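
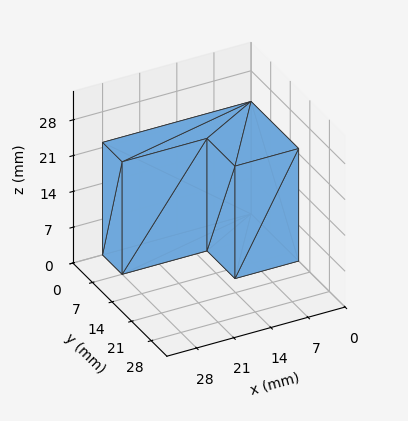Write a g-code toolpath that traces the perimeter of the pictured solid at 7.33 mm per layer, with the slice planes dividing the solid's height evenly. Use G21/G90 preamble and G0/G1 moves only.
Reading the render: the shape is an L-shaped prism: outer 28 × 17 mm, arm thicknesses ≈ 7 mm (horizontal) and 12 mm (vertical), extruded 22 mm in z (dimensions read to the nearest mm from the axis ticks). For the g-code, the solid's height is divided into equal slices at the stated Δz and each level perimeter traced with G1 moves after a G0 lift.

; perimeter-only toolpath
G21 ; units = mm
G90 ; absolute positioning
G28 ; home
; layer 1
G0 Z7.33
G0 X0.00 Y0.00
G1 X28.00 Y0.00
G1 X28.00 Y7.00
G1 X12.00 Y7.00
G1 X12.00 Y17.00
G1 X0.00 Y17.00
G1 X0.00 Y0.00
; layer 2
G0 Z14.67
G0 X0.00 Y0.00
G1 X28.00 Y0.00
G1 X28.00 Y7.00
G1 X12.00 Y7.00
G1 X12.00 Y17.00
G1 X0.00 Y17.00
G1 X0.00 Y0.00
; layer 3
G0 Z22.00
G0 X0.00 Y0.00
G1 X28.00 Y0.00
G1 X28.00 Y7.00
G1 X12.00 Y7.00
G1 X12.00 Y17.00
G1 X0.00 Y17.00
G1 X0.00 Y0.00
M2 ; end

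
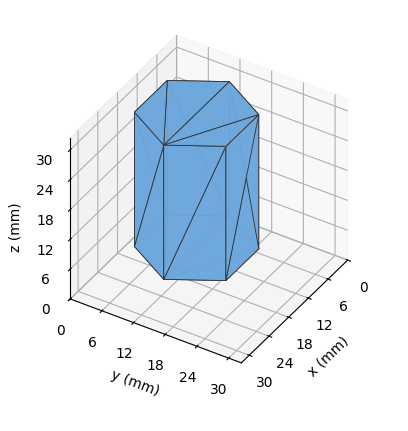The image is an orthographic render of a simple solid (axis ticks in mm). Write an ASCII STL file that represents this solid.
Reading the render: the shape is a regular 6-sided prism (a cylinder approximated with 6 flat sides), circumscribed radius ≈ 10 mm, height ≈ 27 mm (dimensions read to the nearest mm from the axis ticks). For the STL, each face is triangulated and given an outward normal.

solid part
  facet normal 0.0000 0.0000 -1.0000
    outer loop
      vertex 5.000 18.660 0.000
      vertex 15.000 18.660 0.000
      vertex 20.000 10.000 0.000
    endloop
  endfacet
  facet normal 0.0000 0.0000 -1.0000
    outer loop
      vertex 0.000 10.000 0.000
      vertex 5.000 18.660 0.000
      vertex 20.000 10.000 0.000
    endloop
  endfacet
  facet normal 0.0000 0.0000 -1.0000
    outer loop
      vertex 5.000 1.340 0.000
      vertex 0.000 10.000 0.000
      vertex 20.000 10.000 0.000
    endloop
  endfacet
  facet normal 0.0000 0.0000 -1.0000
    outer loop
      vertex 15.000 1.340 0.000
      vertex 5.000 1.340 0.000
      vertex 20.000 10.000 0.000
    endloop
  endfacet
  facet normal 0.0000 0.0000 1.0000
    outer loop
      vertex 20.000 10.000 27.000
      vertex 15.000 18.660 27.000
      vertex 5.000 18.660 27.000
    endloop
  endfacet
  facet normal 0.0000 0.0000 1.0000
    outer loop
      vertex 20.000 10.000 27.000
      vertex 5.000 18.660 27.000
      vertex 0.000 10.000 27.000
    endloop
  endfacet
  facet normal 0.0000 0.0000 1.0000
    outer loop
      vertex 20.000 10.000 27.000
      vertex 0.000 10.000 27.000
      vertex 5.000 1.340 27.000
    endloop
  endfacet
  facet normal 0.0000 0.0000 1.0000
    outer loop
      vertex 20.000 10.000 27.000
      vertex 5.000 1.340 27.000
      vertex 15.000 1.340 27.000
    endloop
  endfacet
  facet normal 0.8660 0.5000 0.0000
    outer loop
      vertex 20.000 10.000 0.000
      vertex 15.000 18.660 0.000
      vertex 15.000 18.660 27.000
    endloop
  endfacet
  facet normal 0.8660 0.5000 0.0000
    outer loop
      vertex 20.000 10.000 0.000
      vertex 15.000 18.660 27.000
      vertex 20.000 10.000 27.000
    endloop
  endfacet
  facet normal 0.0000 1.0000 0.0000
    outer loop
      vertex 15.000 18.660 0.000
      vertex 5.000 18.660 0.000
      vertex 5.000 18.660 27.000
    endloop
  endfacet
  facet normal 0.0000 1.0000 0.0000
    outer loop
      vertex 15.000 18.660 0.000
      vertex 5.000 18.660 27.000
      vertex 15.000 18.660 27.000
    endloop
  endfacet
  facet normal -0.8660 0.5000 0.0000
    outer loop
      vertex 5.000 18.660 0.000
      vertex 0.000 10.000 0.000
      vertex 0.000 10.000 27.000
    endloop
  endfacet
  facet normal -0.8660 0.5000 0.0000
    outer loop
      vertex 5.000 18.660 0.000
      vertex 0.000 10.000 27.000
      vertex 5.000 18.660 27.000
    endloop
  endfacet
  facet normal -0.8660 -0.5000 0.0000
    outer loop
      vertex 0.000 10.000 0.000
      vertex 5.000 1.340 0.000
      vertex 5.000 1.340 27.000
    endloop
  endfacet
  facet normal -0.8660 -0.5000 0.0000
    outer loop
      vertex 0.000 10.000 0.000
      vertex 5.000 1.340 27.000
      vertex 0.000 10.000 27.000
    endloop
  endfacet
  facet normal 0.0000 -1.0000 0.0000
    outer loop
      vertex 5.000 1.340 0.000
      vertex 15.000 1.340 0.000
      vertex 15.000 1.340 27.000
    endloop
  endfacet
  facet normal 0.0000 -1.0000 0.0000
    outer loop
      vertex 5.000 1.340 0.000
      vertex 15.000 1.340 27.000
      vertex 5.000 1.340 27.000
    endloop
  endfacet
  facet normal 0.8660 -0.5000 0.0000
    outer loop
      vertex 15.000 1.340 0.000
      vertex 20.000 10.000 0.000
      vertex 20.000 10.000 27.000
    endloop
  endfacet
  facet normal 0.8660 -0.5000 0.0000
    outer loop
      vertex 15.000 1.340 0.000
      vertex 20.000 10.000 27.000
      vertex 15.000 1.340 27.000
    endloop
  endfacet
endsolid part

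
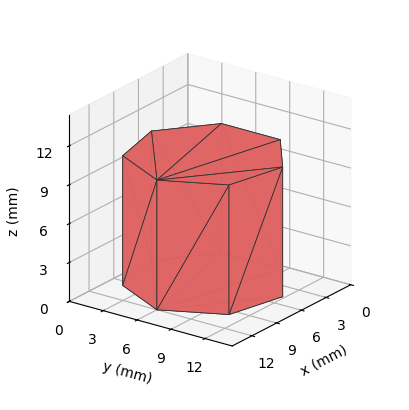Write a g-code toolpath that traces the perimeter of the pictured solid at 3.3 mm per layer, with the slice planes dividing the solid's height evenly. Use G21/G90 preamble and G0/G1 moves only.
Reading the render: the shape is a regular 7-sided prism (a cylinder approximated with 7 flat sides), circumscribed radius ≈ 6 mm, height ≈ 10 mm (dimensions read to the nearest mm from the axis ticks). For the g-code, the solid's height is divided into equal slices at the stated Δz and each level perimeter traced with G1 moves after a G0 lift.

; perimeter-only toolpath
G21 ; units = mm
G90 ; absolute positioning
G28 ; home
; layer 1
G0 Z3.3
G0 X12.0 Y6.0
G1 X9.7 Y10.7
G1 X4.7 Y11.8
G1 X0.6 Y8.6
G1 X0.6 Y3.4
G1 X4.7 Y0.2
G1 X9.7 Y1.3
G1 X12.0 Y6.0
; layer 2
G0 Z6.7
G0 X12.0 Y6.0
G1 X9.7 Y10.7
G1 X4.7 Y11.8
G1 X0.6 Y8.6
G1 X0.6 Y3.4
G1 X4.7 Y0.2
G1 X9.7 Y1.3
G1 X12.0 Y6.0
; layer 3
G0 Z10.0
G0 X12.0 Y6.0
G1 X9.7 Y10.7
G1 X4.7 Y11.8
G1 X0.6 Y8.6
G1 X0.6 Y3.4
G1 X4.7 Y0.2
G1 X9.7 Y1.3
G1 X12.0 Y6.0
M2 ; end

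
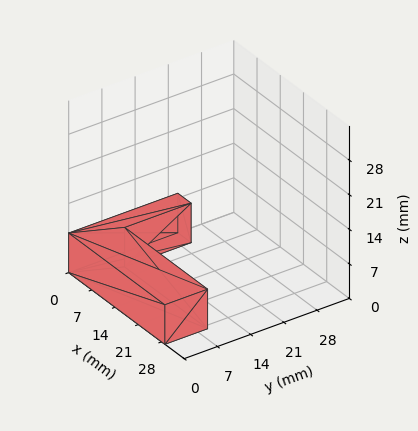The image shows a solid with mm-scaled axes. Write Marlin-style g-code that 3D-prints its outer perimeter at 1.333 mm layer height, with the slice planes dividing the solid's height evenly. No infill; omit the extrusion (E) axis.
Reading the render: the shape is an L-shaped prism: outer 29 × 23 mm, arm thicknesses ≈ 9 mm (horizontal) and 4 mm (vertical), extruded 8 mm in z (dimensions read to the nearest mm from the axis ticks). For the g-code, the solid's height is divided into equal slices at the stated Δz and each level perimeter traced with G1 moves after a G0 lift.

; perimeter-only toolpath
G21 ; units = mm
G90 ; absolute positioning
G28 ; home
; layer 1
G0 Z1.333
G0 X0.000 Y0.000
G1 X29.000 Y0.000
G1 X29.000 Y9.000
G1 X4.000 Y9.000
G1 X4.000 Y23.000
G1 X0.000 Y23.000
G1 X0.000 Y0.000
; layer 2
G0 Z2.667
G0 X0.000 Y0.000
G1 X29.000 Y0.000
G1 X29.000 Y9.000
G1 X4.000 Y9.000
G1 X4.000 Y23.000
G1 X0.000 Y23.000
G1 X0.000 Y0.000
; layer 3
G0 Z4.000
G0 X0.000 Y0.000
G1 X29.000 Y0.000
G1 X29.000 Y9.000
G1 X4.000 Y9.000
G1 X4.000 Y23.000
G1 X0.000 Y23.000
G1 X0.000 Y0.000
; layer 4
G0 Z5.333
G0 X0.000 Y0.000
G1 X29.000 Y0.000
G1 X29.000 Y9.000
G1 X4.000 Y9.000
G1 X4.000 Y23.000
G1 X0.000 Y23.000
G1 X0.000 Y0.000
; layer 5
G0 Z6.667
G0 X0.000 Y0.000
G1 X29.000 Y0.000
G1 X29.000 Y9.000
G1 X4.000 Y9.000
G1 X4.000 Y23.000
G1 X0.000 Y23.000
G1 X0.000 Y0.000
; layer 6
G0 Z8.000
G0 X0.000 Y0.000
G1 X29.000 Y0.000
G1 X29.000 Y9.000
G1 X4.000 Y9.000
G1 X4.000 Y23.000
G1 X0.000 Y23.000
G1 X0.000 Y0.000
M2 ; end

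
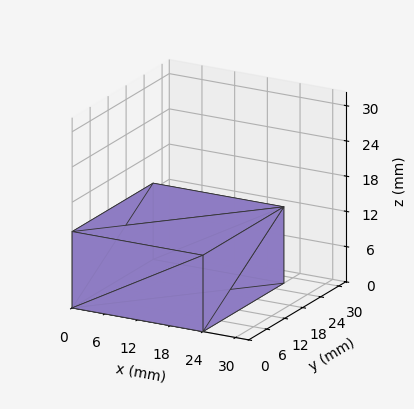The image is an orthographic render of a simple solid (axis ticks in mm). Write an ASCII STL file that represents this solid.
Reading the render: the shape is a rectangular box, roughly 24 × 27 mm footprint and 13 mm tall (dimensions read to the nearest mm from the axis ticks). For the STL, each face is triangulated and given an outward normal.

solid part
  facet normal 0.0000 0.0000 -1.0000
    outer loop
      vertex 24.000 27.000 0.000
      vertex 24.000 0.000 0.000
      vertex 0.000 0.000 0.000
    endloop
  endfacet
  facet normal 0.0000 0.0000 -1.0000
    outer loop
      vertex 0.000 27.000 0.000
      vertex 24.000 27.000 0.000
      vertex 0.000 0.000 0.000
    endloop
  endfacet
  facet normal 0.0000 0.0000 1.0000
    outer loop
      vertex 0.000 0.000 13.000
      vertex 24.000 0.000 13.000
      vertex 24.000 27.000 13.000
    endloop
  endfacet
  facet normal 0.0000 0.0000 1.0000
    outer loop
      vertex 0.000 0.000 13.000
      vertex 24.000 27.000 13.000
      vertex 0.000 27.000 13.000
    endloop
  endfacet
  facet normal 0.0000 -1.0000 0.0000
    outer loop
      vertex 0.000 0.000 0.000
      vertex 24.000 0.000 0.000
      vertex 24.000 0.000 13.000
    endloop
  endfacet
  facet normal 0.0000 -1.0000 0.0000
    outer loop
      vertex 0.000 0.000 0.000
      vertex 24.000 0.000 13.000
      vertex 0.000 0.000 13.000
    endloop
  endfacet
  facet normal 0.0000 1.0000 0.0000
    outer loop
      vertex 24.000 27.000 13.000
      vertex 24.000 27.000 0.000
      vertex 0.000 27.000 0.000
    endloop
  endfacet
  facet normal 0.0000 1.0000 0.0000
    outer loop
      vertex 0.000 27.000 13.000
      vertex 24.000 27.000 13.000
      vertex 0.000 27.000 0.000
    endloop
  endfacet
  facet normal -1.0000 0.0000 0.0000
    outer loop
      vertex 0.000 27.000 13.000
      vertex 0.000 27.000 0.000
      vertex 0.000 0.000 0.000
    endloop
  endfacet
  facet normal -1.0000 0.0000 0.0000
    outer loop
      vertex 0.000 0.000 13.000
      vertex 0.000 27.000 13.000
      vertex 0.000 0.000 0.000
    endloop
  endfacet
  facet normal 1.0000 0.0000 0.0000
    outer loop
      vertex 24.000 0.000 0.000
      vertex 24.000 27.000 0.000
      vertex 24.000 27.000 13.000
    endloop
  endfacet
  facet normal 1.0000 0.0000 0.0000
    outer loop
      vertex 24.000 0.000 0.000
      vertex 24.000 27.000 13.000
      vertex 24.000 0.000 13.000
    endloop
  endfacet
endsolid part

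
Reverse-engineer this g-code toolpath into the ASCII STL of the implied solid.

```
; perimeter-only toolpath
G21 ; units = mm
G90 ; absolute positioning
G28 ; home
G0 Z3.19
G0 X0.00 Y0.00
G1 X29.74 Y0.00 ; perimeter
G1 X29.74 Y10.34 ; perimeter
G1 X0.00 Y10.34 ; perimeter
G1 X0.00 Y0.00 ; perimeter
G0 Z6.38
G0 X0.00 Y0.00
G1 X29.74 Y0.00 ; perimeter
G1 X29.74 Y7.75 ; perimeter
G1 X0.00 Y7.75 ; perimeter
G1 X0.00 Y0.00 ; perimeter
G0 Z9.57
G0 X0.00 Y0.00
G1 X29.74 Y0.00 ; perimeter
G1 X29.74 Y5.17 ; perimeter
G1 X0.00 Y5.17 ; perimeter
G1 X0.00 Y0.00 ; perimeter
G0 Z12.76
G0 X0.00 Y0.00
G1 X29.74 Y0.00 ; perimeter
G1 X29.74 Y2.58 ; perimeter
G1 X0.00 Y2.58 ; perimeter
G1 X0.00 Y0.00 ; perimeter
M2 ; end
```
solid part
  facet normal 0.0000 0.0000 -1.0000
    outer loop
      vertex 29.74 12.92 0.00
      vertex 29.74 0.00 0.00
      vertex 0.00 0.00 0.00
    endloop
  endfacet
  facet normal 0.0000 0.0000 -1.0000
    outer loop
      vertex 0.00 12.92 0.00
      vertex 29.74 12.92 0.00
      vertex 0.00 0.00 0.00
    endloop
  endfacet
  facet normal 0.0000 -1.0000 0.0000
    outer loop
      vertex 0.00 0.00 0.00
      vertex 29.74 0.00 0.00
      vertex 29.74 0.00 15.95
    endloop
  endfacet
  facet normal 0.0000 -1.0000 0.0000
    outer loop
      vertex 0.00 0.00 0.00
      vertex 29.74 0.00 15.95
      vertex 0.00 0.00 15.95
    endloop
  endfacet
  facet normal 0.0000 0.7771 0.6294
    outer loop
      vertex 0.00 0.00 15.95
      vertex 29.74 0.00 15.95
      vertex 29.74 12.92 0.00
    endloop
  endfacet
  facet normal 0.0000 0.7771 0.6294
    outer loop
      vertex 0.00 0.00 15.95
      vertex 29.74 12.92 0.00
      vertex 0.00 12.92 0.00
    endloop
  endfacet
  facet normal -1.0000 0.0000 0.0000
    outer loop
      vertex 0.00 0.00 15.95
      vertex 0.00 12.92 0.00
      vertex 0.00 0.00 0.00
    endloop
  endfacet
  facet normal 1.0000 0.0000 0.0000
    outer loop
      vertex 29.74 0.00 0.00
      vertex 29.74 12.92 0.00
      vertex 29.74 0.00 15.95
    endloop
  endfacet
endsolid part

The G0 Z moves step by Δz≈3.19 mm. The G1 loops shrink linearly with z, so the solid tapers from its base footprint up to z≈15.9. Closing with a flat bottom cap and the tapered top and triangulating gives 8 facets — a wedge (ramp): 29.7 × 12.9 mm base, rising to 15.9 mm along the y=0 edge and sloping linearly to z=0 at y=12.9.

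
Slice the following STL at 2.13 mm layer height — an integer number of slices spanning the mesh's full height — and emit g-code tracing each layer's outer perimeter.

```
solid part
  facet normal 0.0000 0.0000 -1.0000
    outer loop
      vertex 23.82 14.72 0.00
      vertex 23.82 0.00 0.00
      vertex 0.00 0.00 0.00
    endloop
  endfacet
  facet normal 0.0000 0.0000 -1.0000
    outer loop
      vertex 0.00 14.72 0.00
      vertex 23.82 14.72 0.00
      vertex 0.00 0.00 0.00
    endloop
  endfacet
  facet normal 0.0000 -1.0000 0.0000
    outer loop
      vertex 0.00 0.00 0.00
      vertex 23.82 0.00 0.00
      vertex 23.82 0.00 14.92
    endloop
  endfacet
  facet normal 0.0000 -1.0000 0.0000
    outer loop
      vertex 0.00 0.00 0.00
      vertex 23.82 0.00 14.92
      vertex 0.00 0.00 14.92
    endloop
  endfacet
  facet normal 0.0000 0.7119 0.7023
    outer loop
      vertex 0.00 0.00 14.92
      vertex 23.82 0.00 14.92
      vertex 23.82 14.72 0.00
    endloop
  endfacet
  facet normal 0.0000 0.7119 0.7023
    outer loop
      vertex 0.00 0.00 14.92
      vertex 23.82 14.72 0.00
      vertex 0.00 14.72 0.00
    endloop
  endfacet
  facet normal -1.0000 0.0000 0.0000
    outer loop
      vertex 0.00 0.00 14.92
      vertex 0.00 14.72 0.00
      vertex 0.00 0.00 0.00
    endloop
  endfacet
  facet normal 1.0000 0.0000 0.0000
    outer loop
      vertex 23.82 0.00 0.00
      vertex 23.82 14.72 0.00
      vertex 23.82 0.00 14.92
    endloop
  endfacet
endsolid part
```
; perimeter-only toolpath
G21 ; units = mm
G90 ; absolute positioning
G28 ; home
; layer 1
G0 Z2.13
G0 X0.00 Y0.00
G1 X23.82 Y0.00
G1 X23.82 Y12.62
G1 X0.00 Y12.62
G1 X0.00 Y0.00
; layer 2
G0 Z4.26
G0 X0.00 Y0.00
G1 X23.82 Y0.00
G1 X23.82 Y10.51
G1 X0.00 Y10.51
G1 X0.00 Y0.00
; layer 3
G0 Z6.39
G0 X0.00 Y0.00
G1 X23.82 Y0.00
G1 X23.82 Y8.41
G1 X0.00 Y8.41
G1 X0.00 Y0.00
; layer 4
G0 Z8.53
G0 X0.00 Y0.00
G1 X23.82 Y0.00
G1 X23.82 Y6.31
G1 X0.00 Y6.31
G1 X0.00 Y0.00
; layer 5
G0 Z10.66
G0 X0.00 Y0.00
G1 X23.82 Y0.00
G1 X23.82 Y4.21
G1 X0.00 Y4.21
G1 X0.00 Y0.00
; layer 6
G0 Z12.79
G0 X0.00 Y0.00
G1 X23.82 Y0.00
G1 X23.82 Y2.10
G1 X0.00 Y2.10
G1 X0.00 Y0.00
M2 ; end

The solid is a wedge (ramp): 23.8 × 14.7 mm base, rising to 14.9 mm along the y=0 edge and sloping linearly to z=0 at y=14.7. Slicing at Δz = 2.13 mm — 7 equal slices spanning the solid's height, so layer i sits at z = i·h/7 — gives 6 non-empty perimeters. Each is a 4-segment closed polygon; G0 lifts to the layer z and rapids to the start vertex, then G1 traces the edges. The cross-section shrinks linearly with z (the slice at the apex is degenerate and omitted).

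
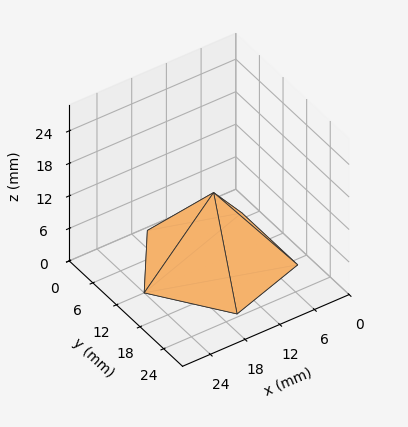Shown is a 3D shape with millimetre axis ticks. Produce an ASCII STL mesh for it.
Reading the render: the shape is a regular 5-sided pyramid, base circumscribed radius ≈ 12 mm, apex at z ≈ 13 mm (dimensions read to the nearest mm from the axis ticks). For the STL, each face is triangulated and given an outward normal.

solid part
  facet normal 0.0000 0.0000 -1.0000
    outer loop
      vertex 2.3 19.1 0.0
      vertex 15.7 23.4 0.0
      vertex 24.0 12.0 0.0
    endloop
  endfacet
  facet normal 0.0000 0.0000 -1.0000
    outer loop
      vertex 2.3 4.9 0.0
      vertex 2.3 19.1 0.0
      vertex 24.0 12.0 0.0
    endloop
  endfacet
  facet normal 0.0000 0.0000 -1.0000
    outer loop
      vertex 15.7 0.6 0.0
      vertex 2.3 4.9 0.0
      vertex 24.0 12.0 0.0
    endloop
  endfacet
  facet normal 0.6479 0.4717 0.5981
    outer loop
      vertex 24.0 12.0 0.0
      vertex 15.7 23.4 0.0
      vertex 12.0 12.0 13.0
    endloop
  endfacet
  facet normal -0.2447 0.7625 0.5990
    outer loop
      vertex 15.7 23.4 0.0
      vertex 2.3 19.1 0.0
      vertex 12.0 12.0 13.0
    endloop
  endfacet
  facet normal -0.8015 0.0000 0.5980
    outer loop
      vertex 2.3 19.1 0.0
      vertex 2.3 4.9 0.0
      vertex 12.0 12.0 13.0
    endloop
  endfacet
  facet normal -0.2447 -0.7625 0.5990
    outer loop
      vertex 2.3 4.9 0.0
      vertex 15.7 0.6 0.0
      vertex 12.0 12.0 13.0
    endloop
  endfacet
  facet normal 0.6479 -0.4717 0.5981
    outer loop
      vertex 15.7 0.6 0.0
      vertex 24.0 12.0 0.0
      vertex 12.0 12.0 13.0
    endloop
  endfacet
endsolid part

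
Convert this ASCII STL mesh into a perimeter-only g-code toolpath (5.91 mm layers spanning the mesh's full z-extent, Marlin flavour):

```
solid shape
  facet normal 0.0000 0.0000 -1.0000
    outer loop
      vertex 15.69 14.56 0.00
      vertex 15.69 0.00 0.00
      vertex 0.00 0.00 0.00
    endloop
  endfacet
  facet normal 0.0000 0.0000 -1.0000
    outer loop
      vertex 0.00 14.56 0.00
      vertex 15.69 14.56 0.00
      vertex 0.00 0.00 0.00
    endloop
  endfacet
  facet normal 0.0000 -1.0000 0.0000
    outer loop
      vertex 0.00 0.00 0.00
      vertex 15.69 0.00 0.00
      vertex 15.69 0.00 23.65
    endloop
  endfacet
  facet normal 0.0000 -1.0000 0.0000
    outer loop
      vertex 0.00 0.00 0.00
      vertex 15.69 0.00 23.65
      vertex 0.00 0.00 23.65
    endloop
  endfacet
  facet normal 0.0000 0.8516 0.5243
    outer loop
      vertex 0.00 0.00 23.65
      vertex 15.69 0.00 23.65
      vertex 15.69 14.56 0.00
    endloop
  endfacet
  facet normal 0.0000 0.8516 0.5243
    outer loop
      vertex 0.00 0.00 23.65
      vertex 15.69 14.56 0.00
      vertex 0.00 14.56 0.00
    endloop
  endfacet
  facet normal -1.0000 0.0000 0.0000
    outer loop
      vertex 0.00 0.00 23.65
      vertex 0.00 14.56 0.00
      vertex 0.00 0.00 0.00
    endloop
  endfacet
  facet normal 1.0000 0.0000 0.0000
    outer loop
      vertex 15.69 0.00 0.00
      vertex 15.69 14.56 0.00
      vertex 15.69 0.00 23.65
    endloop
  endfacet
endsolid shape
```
; perimeter-only toolpath
G21 ; units = mm
G90 ; absolute positioning
G28 ; home
; layer 1
G0 Z5.91
G0 X0.00 Y0.00
G1 X15.69 Y0.00
G1 X15.69 Y10.92
G1 X0.00 Y10.92
G1 X0.00 Y0.00
; layer 2
G0 Z11.82
G0 X0.00 Y0.00
G1 X15.69 Y0.00
G1 X15.69 Y7.28
G1 X0.00 Y7.28
G1 X0.00 Y0.00
; layer 3
G0 Z17.74
G0 X0.00 Y0.00
G1 X15.69 Y0.00
G1 X15.69 Y3.64
G1 X0.00 Y3.64
G1 X0.00 Y0.00
M2 ; end

The solid is a wedge (ramp): 15.7 × 14.6 mm base, rising to 23.6 mm along the y=0 edge and sloping linearly to z=0 at y=14.6. Slicing at Δz = 5.91 mm — 4 equal slices spanning the solid's height, so layer i sits at z = i·h/4 — gives 3 non-empty perimeters. Each is a 4-segment closed polygon; G0 lifts to the layer z and rapids to the start vertex, then G1 traces the edges. The cross-section shrinks linearly with z (the slice at the apex is degenerate and omitted).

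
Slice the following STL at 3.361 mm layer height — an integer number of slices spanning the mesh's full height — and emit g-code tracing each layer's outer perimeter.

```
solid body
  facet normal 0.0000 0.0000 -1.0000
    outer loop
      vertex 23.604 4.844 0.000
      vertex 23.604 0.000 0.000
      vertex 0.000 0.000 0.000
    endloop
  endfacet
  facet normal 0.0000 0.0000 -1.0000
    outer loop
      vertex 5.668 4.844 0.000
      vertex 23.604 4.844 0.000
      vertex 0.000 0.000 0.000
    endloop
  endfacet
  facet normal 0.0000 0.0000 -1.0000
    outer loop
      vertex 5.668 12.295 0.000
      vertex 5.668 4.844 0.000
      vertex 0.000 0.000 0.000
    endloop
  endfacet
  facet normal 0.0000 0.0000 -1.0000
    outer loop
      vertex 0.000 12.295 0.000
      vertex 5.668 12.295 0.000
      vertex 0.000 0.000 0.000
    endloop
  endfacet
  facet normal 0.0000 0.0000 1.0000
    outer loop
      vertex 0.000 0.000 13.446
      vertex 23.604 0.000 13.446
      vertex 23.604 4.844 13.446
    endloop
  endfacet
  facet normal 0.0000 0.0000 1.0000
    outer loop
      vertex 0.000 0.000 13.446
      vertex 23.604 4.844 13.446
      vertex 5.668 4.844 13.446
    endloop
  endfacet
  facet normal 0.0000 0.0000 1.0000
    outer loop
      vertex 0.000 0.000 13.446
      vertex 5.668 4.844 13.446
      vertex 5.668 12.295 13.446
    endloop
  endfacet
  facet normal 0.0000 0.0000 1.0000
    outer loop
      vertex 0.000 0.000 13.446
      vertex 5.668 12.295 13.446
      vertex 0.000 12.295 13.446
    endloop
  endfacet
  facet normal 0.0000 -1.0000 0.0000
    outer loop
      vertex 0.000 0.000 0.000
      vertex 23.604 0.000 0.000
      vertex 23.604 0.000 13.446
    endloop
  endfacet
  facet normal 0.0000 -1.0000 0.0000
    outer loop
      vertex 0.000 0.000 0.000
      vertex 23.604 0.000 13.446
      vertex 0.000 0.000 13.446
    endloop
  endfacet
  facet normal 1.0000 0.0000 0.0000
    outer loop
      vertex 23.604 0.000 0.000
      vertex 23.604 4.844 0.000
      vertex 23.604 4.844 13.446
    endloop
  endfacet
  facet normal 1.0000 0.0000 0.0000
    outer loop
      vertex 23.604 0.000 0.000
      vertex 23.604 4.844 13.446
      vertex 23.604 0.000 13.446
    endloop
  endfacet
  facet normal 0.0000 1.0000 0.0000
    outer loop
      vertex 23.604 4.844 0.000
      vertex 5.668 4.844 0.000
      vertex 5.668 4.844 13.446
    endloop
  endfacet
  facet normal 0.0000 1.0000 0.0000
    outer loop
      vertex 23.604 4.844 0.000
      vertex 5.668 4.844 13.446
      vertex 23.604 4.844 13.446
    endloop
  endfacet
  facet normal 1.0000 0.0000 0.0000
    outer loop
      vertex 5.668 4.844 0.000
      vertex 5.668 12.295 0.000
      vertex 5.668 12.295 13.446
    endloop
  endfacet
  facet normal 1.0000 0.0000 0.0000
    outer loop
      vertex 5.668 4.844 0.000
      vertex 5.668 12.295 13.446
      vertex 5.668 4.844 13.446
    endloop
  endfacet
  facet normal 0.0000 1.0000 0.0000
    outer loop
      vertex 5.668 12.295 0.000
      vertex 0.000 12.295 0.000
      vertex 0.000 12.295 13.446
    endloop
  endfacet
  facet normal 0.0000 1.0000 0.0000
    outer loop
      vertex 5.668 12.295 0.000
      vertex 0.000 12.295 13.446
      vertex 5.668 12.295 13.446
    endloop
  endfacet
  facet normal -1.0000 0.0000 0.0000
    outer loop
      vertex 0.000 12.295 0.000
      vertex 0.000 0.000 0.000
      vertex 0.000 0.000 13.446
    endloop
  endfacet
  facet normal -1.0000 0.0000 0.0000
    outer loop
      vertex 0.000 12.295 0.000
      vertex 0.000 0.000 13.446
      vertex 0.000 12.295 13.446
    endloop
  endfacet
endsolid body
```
; perimeter-only toolpath
G21 ; units = mm
G90 ; absolute positioning
G28 ; home
; layer 1
G0 Z3.361
G0 X0.000 Y0.000
G1 X23.604 Y0.000
G1 X23.604 Y4.844
G1 X5.668 Y4.844
G1 X5.668 Y12.295
G1 X0.000 Y12.295
G1 X0.000 Y0.000
; layer 2
G0 Z6.723
G0 X0.000 Y0.000
G1 X23.604 Y0.000
G1 X23.604 Y4.844
G1 X5.668 Y4.844
G1 X5.668 Y12.295
G1 X0.000 Y12.295
G1 X0.000 Y0.000
; layer 3
G0 Z10.085
G0 X0.000 Y0.000
G1 X23.604 Y0.000
G1 X23.604 Y4.844
G1 X5.668 Y4.844
G1 X5.668 Y12.295
G1 X0.000 Y12.295
G1 X0.000 Y0.000
; layer 4
G0 Z13.446
G0 X0.000 Y0.000
G1 X23.604 Y0.000
G1 X23.604 Y4.844
G1 X5.668 Y4.844
G1 X5.668 Y12.295
G1 X0.000 Y12.295
G1 X0.000 Y0.000
M2 ; end

The solid is an L-shaped prism: outer 23.6 × 12.3 mm, arm thicknesses ≈ 4.84 mm (horizontal) and 5.67 mm (vertical), extruded 13.4 mm in z. Slicing at Δz = 3.361 mm — 4 equal slices spanning the solid's height, so layer i sits at z = i·h/4 — gives 4 non-empty perimeters. Each is a 6-segment closed polygon; G0 lifts to the layer z and rapids to the start vertex, then G1 traces the edges.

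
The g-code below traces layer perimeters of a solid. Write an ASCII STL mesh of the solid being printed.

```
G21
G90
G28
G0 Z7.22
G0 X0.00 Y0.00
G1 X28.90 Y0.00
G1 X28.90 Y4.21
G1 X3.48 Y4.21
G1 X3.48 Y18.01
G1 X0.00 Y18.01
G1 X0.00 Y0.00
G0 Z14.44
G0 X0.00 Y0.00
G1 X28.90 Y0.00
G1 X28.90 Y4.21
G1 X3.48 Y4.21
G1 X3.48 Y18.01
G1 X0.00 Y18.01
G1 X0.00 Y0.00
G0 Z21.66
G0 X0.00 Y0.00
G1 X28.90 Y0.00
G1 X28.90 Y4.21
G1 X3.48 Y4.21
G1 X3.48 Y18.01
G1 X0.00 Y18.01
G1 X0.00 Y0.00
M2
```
solid part
  facet normal 0.0000 0.0000 -1.0000
    outer loop
      vertex 28.90 4.21 0.00
      vertex 28.90 0.00 0.00
      vertex 0.00 0.00 0.00
    endloop
  endfacet
  facet normal 0.0000 0.0000 -1.0000
    outer loop
      vertex 3.48 4.21 0.00
      vertex 28.90 4.21 0.00
      vertex 0.00 0.00 0.00
    endloop
  endfacet
  facet normal 0.0000 0.0000 -1.0000
    outer loop
      vertex 3.48 18.01 0.00
      vertex 3.48 4.21 0.00
      vertex 0.00 0.00 0.00
    endloop
  endfacet
  facet normal 0.0000 0.0000 -1.0000
    outer loop
      vertex 0.00 18.01 0.00
      vertex 3.48 18.01 0.00
      vertex 0.00 0.00 0.00
    endloop
  endfacet
  facet normal 0.0000 0.0000 1.0000
    outer loop
      vertex 0.00 0.00 21.66
      vertex 28.90 0.00 21.66
      vertex 28.90 4.21 21.66
    endloop
  endfacet
  facet normal 0.0000 0.0000 1.0000
    outer loop
      vertex 0.00 0.00 21.66
      vertex 28.90 4.21 21.66
      vertex 3.48 4.21 21.66
    endloop
  endfacet
  facet normal 0.0000 0.0000 1.0000
    outer loop
      vertex 0.00 0.00 21.66
      vertex 3.48 4.21 21.66
      vertex 3.48 18.01 21.66
    endloop
  endfacet
  facet normal 0.0000 0.0000 1.0000
    outer loop
      vertex 0.00 0.00 21.66
      vertex 3.48 18.01 21.66
      vertex 0.00 18.01 21.66
    endloop
  endfacet
  facet normal 0.0000 -1.0000 0.0000
    outer loop
      vertex 0.00 0.00 0.00
      vertex 28.90 0.00 0.00
      vertex 28.90 0.00 21.66
    endloop
  endfacet
  facet normal 0.0000 -1.0000 0.0000
    outer loop
      vertex 0.00 0.00 0.00
      vertex 28.90 0.00 21.66
      vertex 0.00 0.00 21.66
    endloop
  endfacet
  facet normal 1.0000 0.0000 0.0000
    outer loop
      vertex 28.90 0.00 0.00
      vertex 28.90 4.21 0.00
      vertex 28.90 4.21 21.66
    endloop
  endfacet
  facet normal 1.0000 0.0000 0.0000
    outer loop
      vertex 28.90 0.00 0.00
      vertex 28.90 4.21 21.66
      vertex 28.90 0.00 21.66
    endloop
  endfacet
  facet normal 0.0000 1.0000 0.0000
    outer loop
      vertex 28.90 4.21 0.00
      vertex 3.48 4.21 0.00
      vertex 3.48 4.21 21.66
    endloop
  endfacet
  facet normal 0.0000 1.0000 0.0000
    outer loop
      vertex 28.90 4.21 0.00
      vertex 3.48 4.21 21.66
      vertex 28.90 4.21 21.66
    endloop
  endfacet
  facet normal 1.0000 0.0000 0.0000
    outer loop
      vertex 3.48 4.21 0.00
      vertex 3.48 18.01 0.00
      vertex 3.48 18.01 21.66
    endloop
  endfacet
  facet normal 1.0000 0.0000 0.0000
    outer loop
      vertex 3.48 4.21 0.00
      vertex 3.48 18.01 21.66
      vertex 3.48 4.21 21.66
    endloop
  endfacet
  facet normal 0.0000 1.0000 0.0000
    outer loop
      vertex 3.48 18.01 0.00
      vertex 0.00 18.01 0.00
      vertex 0.00 18.01 21.66
    endloop
  endfacet
  facet normal 0.0000 1.0000 0.0000
    outer loop
      vertex 3.48 18.01 0.00
      vertex 0.00 18.01 21.66
      vertex 3.48 18.01 21.66
    endloop
  endfacet
  facet normal -1.0000 0.0000 0.0000
    outer loop
      vertex 0.00 18.01 0.00
      vertex 0.00 0.00 0.00
      vertex 0.00 0.00 21.66
    endloop
  endfacet
  facet normal -1.0000 0.0000 0.0000
    outer loop
      vertex 0.00 18.01 0.00
      vertex 0.00 0.00 21.66
      vertex 0.00 18.01 21.66
    endloop
  endfacet
endsolid part

The G0 Z moves step by Δz≈7.22 mm. Every layer's G1 loop is the same polygon, so the solid is a straight extrusion of it from z=0 to z≈21.7. Closing with flat bottom and top caps and triangulating gives 20 facets — an L-shaped prism: outer 28.9 × 18 mm, arm thicknesses ≈ 4.21 mm (horizontal) and 3.48 mm (vertical), extruded 21.7 mm in z.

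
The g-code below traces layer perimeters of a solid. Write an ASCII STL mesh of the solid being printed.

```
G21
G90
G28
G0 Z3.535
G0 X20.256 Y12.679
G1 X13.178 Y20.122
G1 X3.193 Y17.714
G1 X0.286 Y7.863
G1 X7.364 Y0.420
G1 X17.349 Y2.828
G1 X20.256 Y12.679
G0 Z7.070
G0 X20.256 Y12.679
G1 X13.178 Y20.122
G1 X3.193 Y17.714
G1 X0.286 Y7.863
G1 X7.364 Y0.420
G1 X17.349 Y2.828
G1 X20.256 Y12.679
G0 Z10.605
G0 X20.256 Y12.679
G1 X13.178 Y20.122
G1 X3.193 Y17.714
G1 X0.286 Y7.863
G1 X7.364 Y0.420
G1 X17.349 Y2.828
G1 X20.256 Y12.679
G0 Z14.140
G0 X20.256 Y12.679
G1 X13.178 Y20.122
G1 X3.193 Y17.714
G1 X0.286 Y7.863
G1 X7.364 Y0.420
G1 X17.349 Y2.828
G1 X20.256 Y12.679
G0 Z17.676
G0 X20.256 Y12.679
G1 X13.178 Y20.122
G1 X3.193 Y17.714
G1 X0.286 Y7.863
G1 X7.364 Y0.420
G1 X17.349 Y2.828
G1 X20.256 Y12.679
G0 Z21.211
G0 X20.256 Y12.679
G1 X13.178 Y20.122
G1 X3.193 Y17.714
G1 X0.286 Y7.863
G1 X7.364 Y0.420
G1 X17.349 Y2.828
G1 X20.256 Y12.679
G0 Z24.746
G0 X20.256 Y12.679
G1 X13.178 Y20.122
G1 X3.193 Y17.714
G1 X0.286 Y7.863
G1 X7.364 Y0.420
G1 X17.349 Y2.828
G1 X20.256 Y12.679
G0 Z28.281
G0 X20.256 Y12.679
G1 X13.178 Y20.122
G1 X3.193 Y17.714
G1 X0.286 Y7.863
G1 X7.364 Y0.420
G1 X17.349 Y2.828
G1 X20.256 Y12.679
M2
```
solid part
  facet normal 0.0000 0.0000 -1.0000
    outer loop
      vertex 3.193 17.714 0.000
      vertex 13.178 20.122 0.000
      vertex 20.256 12.679 0.000
    endloop
  endfacet
  facet normal 0.0000 0.0000 -1.0000
    outer loop
      vertex 0.286 7.863 0.000
      vertex 3.193 17.714 0.000
      vertex 20.256 12.679 0.000
    endloop
  endfacet
  facet normal 0.0000 0.0000 -1.0000
    outer loop
      vertex 7.364 0.420 0.000
      vertex 0.286 7.863 0.000
      vertex 20.256 12.679 0.000
    endloop
  endfacet
  facet normal 0.0000 0.0000 -1.0000
    outer loop
      vertex 17.349 2.828 0.000
      vertex 7.364 0.420 0.000
      vertex 20.256 12.679 0.000
    endloop
  endfacet
  facet normal 0.0000 0.0000 1.0000
    outer loop
      vertex 20.256 12.679 28.281
      vertex 13.178 20.122 28.281
      vertex 3.193 17.714 28.281
    endloop
  endfacet
  facet normal 0.0000 0.0000 1.0000
    outer loop
      vertex 20.256 12.679 28.281
      vertex 3.193 17.714 28.281
      vertex 0.286 7.863 28.281
    endloop
  endfacet
  facet normal 0.0000 0.0000 1.0000
    outer loop
      vertex 20.256 12.679 28.281
      vertex 0.286 7.863 28.281
      vertex 7.364 0.420 28.281
    endloop
  endfacet
  facet normal 0.0000 0.0000 1.0000
    outer loop
      vertex 20.256 12.679 28.281
      vertex 7.364 0.420 28.281
      vertex 17.349 2.828 28.281
    endloop
  endfacet
  facet normal 0.7247 0.6891 0.0000
    outer loop
      vertex 20.256 12.679 0.000
      vertex 13.178 20.122 0.000
      vertex 13.178 20.122 28.281
    endloop
  endfacet
  facet normal 0.7247 0.6891 0.0000
    outer loop
      vertex 20.256 12.679 0.000
      vertex 13.178 20.122 28.281
      vertex 20.256 12.679 28.281
    endloop
  endfacet
  facet normal -0.2344 0.9721 0.0000
    outer loop
      vertex 13.178 20.122 0.000
      vertex 3.193 17.714 0.000
      vertex 3.193 17.714 28.281
    endloop
  endfacet
  facet normal -0.2344 0.9721 0.0000
    outer loop
      vertex 13.178 20.122 0.000
      vertex 3.193 17.714 28.281
      vertex 13.178 20.122 28.281
    endloop
  endfacet
  facet normal -0.9591 0.2830 0.0000
    outer loop
      vertex 3.193 17.714 0.000
      vertex 0.286 7.863 0.000
      vertex 0.286 7.863 28.281
    endloop
  endfacet
  facet normal -0.9591 0.2830 0.0000
    outer loop
      vertex 3.193 17.714 0.000
      vertex 0.286 7.863 28.281
      vertex 3.193 17.714 28.281
    endloop
  endfacet
  facet normal -0.7247 -0.6891 0.0000
    outer loop
      vertex 0.286 7.863 0.000
      vertex 7.364 0.420 0.000
      vertex 7.364 0.420 28.281
    endloop
  endfacet
  facet normal -0.7247 -0.6891 0.0000
    outer loop
      vertex 0.286 7.863 0.000
      vertex 7.364 0.420 28.281
      vertex 0.286 7.863 28.281
    endloop
  endfacet
  facet normal 0.2344 -0.9721 0.0000
    outer loop
      vertex 7.364 0.420 0.000
      vertex 17.349 2.828 0.000
      vertex 17.349 2.828 28.281
    endloop
  endfacet
  facet normal 0.2344 -0.9721 0.0000
    outer loop
      vertex 7.364 0.420 0.000
      vertex 17.349 2.828 28.281
      vertex 7.364 0.420 28.281
    endloop
  endfacet
  facet normal 0.9591 -0.2830 0.0000
    outer loop
      vertex 17.349 2.828 0.000
      vertex 20.256 12.679 0.000
      vertex 20.256 12.679 28.281
    endloop
  endfacet
  facet normal 0.9591 -0.2830 0.0000
    outer loop
      vertex 17.349 2.828 0.000
      vertex 20.256 12.679 28.281
      vertex 17.349 2.828 28.281
    endloop
  endfacet
endsolid part

The G0 Z moves step by Δz≈3.535 mm. Every layer's G1 loop is the same polygon, so the solid is a straight extrusion of it from z=0 to z≈28.3. Closing with flat bottom and top caps and triangulating gives 20 facets — a regular 6-sided prism (a cylinder approximated with 6 flat sides), circumscribed radius ≈ 10.3 mm, height ≈ 28.3 mm.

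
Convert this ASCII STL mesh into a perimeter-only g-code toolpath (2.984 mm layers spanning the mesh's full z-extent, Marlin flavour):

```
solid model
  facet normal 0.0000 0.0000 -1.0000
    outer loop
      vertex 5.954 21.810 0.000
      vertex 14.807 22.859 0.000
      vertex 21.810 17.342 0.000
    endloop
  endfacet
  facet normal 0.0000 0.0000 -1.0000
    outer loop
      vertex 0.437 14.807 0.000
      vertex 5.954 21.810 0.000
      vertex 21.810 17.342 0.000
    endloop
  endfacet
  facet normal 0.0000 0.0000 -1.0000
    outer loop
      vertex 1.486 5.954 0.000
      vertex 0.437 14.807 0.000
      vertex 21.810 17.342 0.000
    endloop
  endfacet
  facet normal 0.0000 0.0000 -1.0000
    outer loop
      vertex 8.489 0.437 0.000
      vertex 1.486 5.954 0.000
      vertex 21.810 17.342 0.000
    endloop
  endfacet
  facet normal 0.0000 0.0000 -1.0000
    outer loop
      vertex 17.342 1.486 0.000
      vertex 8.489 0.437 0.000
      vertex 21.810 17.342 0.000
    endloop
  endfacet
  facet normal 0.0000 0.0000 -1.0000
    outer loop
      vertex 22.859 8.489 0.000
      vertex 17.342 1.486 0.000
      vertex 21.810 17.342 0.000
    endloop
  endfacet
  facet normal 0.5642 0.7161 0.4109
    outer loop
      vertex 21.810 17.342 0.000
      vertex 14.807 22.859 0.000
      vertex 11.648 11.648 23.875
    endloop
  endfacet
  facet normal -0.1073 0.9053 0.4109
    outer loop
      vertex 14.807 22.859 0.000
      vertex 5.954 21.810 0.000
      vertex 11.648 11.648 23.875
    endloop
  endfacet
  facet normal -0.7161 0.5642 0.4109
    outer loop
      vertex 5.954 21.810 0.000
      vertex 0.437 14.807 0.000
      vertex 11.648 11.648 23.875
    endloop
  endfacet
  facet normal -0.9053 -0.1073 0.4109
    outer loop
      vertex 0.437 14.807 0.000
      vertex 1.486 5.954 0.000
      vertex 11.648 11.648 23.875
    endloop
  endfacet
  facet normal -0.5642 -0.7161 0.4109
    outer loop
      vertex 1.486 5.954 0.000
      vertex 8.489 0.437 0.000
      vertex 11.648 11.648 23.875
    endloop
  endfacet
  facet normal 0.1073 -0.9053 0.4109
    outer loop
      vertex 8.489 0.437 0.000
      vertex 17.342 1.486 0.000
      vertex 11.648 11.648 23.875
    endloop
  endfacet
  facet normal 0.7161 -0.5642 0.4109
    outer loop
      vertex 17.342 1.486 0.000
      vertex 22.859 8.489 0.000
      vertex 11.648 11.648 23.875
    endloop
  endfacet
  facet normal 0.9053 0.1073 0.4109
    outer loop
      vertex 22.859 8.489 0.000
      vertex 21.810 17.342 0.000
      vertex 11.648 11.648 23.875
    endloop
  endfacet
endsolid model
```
; perimeter-only toolpath
G21 ; units = mm
G90 ; absolute positioning
G28 ; home
; layer 1
G0 Z2.984
G0 X20.540 Y16.630
G1 X14.412 Y21.458
G1 X6.666 Y20.540
G1 X1.838 Y14.412
G1 X2.756 Y6.666
G1 X8.884 Y1.838
G1 X16.630 Y2.756
G1 X21.458 Y8.884
G1 X20.540 Y16.630
; layer 2
G0 Z5.969
G0 X19.269 Y15.918
G1 X14.017 Y20.056
G1 X7.377 Y19.269
G1 X3.240 Y14.017
G1 X4.027 Y7.377
G1 X9.279 Y3.240
G1 X15.918 Y4.027
G1 X20.056 Y9.279
G1 X19.269 Y15.918
; layer 3
G0 Z8.953
G0 X17.999 Y15.207
G1 X13.622 Y18.655
G1 X8.089 Y17.999
G1 X4.641 Y13.622
G1 X5.297 Y8.089
G1 X9.674 Y4.641
G1 X15.207 Y5.297
G1 X18.655 Y9.674
G1 X17.999 Y15.207
; layer 4
G0 Z11.938
G0 X16.729 Y14.495
G1 X13.227 Y17.254
G1 X8.801 Y16.729
G1 X6.042 Y13.227
G1 X6.567 Y8.801
G1 X10.069 Y6.042
G1 X14.495 Y6.567
G1 X17.254 Y10.069
G1 X16.729 Y14.495
; layer 5
G0 Z14.922
G0 X15.459 Y13.783
G1 X12.833 Y15.852
G1 X9.513 Y15.459
G1 X7.444 Y12.833
G1 X7.837 Y9.513
G1 X10.463 Y7.444
G1 X13.783 Y7.837
G1 X15.852 Y10.463
G1 X15.459 Y13.783
; layer 6
G0 Z17.906
G0 X14.189 Y13.072
G1 X12.438 Y14.451
G1 X10.225 Y14.189
G1 X8.845 Y12.438
G1 X9.107 Y10.225
G1 X10.858 Y8.845
G1 X13.072 Y9.107
G1 X14.451 Y10.858
G1 X14.189 Y13.072
; layer 7
G0 Z20.891
G0 X12.918 Y12.360
G1 X12.043 Y13.049
G1 X10.936 Y12.918
G1 X10.247 Y12.043
G1 X10.378 Y10.936
G1 X11.253 Y10.247
G1 X12.360 Y10.378
G1 X13.049 Y11.253
G1 X12.918 Y12.360
M2 ; end

The solid is a regular 8-sided pyramid, base circumscribed radius ≈ 11.6 mm, apex at z ≈ 23.9 mm. Slicing at Δz = 2.984 mm — 8 equal slices spanning the solid's height, so layer i sits at z = i·h/8 — gives 7 non-empty perimeters. Each is a 8-segment closed polygon; G0 lifts to the layer z and rapids to the start vertex, then G1 traces the edges. The cross-section shrinks linearly with z (the slice at the apex is degenerate and omitted).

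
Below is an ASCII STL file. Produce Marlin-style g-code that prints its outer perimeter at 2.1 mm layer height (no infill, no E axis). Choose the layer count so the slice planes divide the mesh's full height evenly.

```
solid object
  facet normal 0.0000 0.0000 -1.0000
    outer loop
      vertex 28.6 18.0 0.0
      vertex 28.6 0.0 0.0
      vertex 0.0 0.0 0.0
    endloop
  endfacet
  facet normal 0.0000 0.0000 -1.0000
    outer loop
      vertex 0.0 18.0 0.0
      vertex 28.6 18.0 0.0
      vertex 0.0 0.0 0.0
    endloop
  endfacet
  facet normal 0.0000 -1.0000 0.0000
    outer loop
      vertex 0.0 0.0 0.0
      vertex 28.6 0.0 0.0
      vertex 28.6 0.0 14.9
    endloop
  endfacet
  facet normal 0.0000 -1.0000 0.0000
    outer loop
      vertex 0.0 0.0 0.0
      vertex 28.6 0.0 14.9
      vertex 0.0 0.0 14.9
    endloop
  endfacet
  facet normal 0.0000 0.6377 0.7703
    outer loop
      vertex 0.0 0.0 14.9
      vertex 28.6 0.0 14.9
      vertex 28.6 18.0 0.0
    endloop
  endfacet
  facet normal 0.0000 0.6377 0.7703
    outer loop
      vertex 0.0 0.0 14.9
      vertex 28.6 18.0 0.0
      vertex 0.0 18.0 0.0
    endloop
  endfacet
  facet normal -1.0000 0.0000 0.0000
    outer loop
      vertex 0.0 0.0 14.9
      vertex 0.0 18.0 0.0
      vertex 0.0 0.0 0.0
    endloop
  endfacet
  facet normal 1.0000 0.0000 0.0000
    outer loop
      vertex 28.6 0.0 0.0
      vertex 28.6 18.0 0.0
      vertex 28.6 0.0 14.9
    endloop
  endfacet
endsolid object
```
; perimeter-only toolpath
G21 ; units = mm
G90 ; absolute positioning
G28 ; home
; layer 1
G0 Z2.1
G0 X0.0 Y0.0
G1 X28.6 Y0.0
G1 X28.6 Y15.4
G1 X0.0 Y15.4
G1 X0.0 Y0.0
; layer 2
G0 Z4.3
G0 X0.0 Y0.0
G1 X28.6 Y0.0
G1 X28.6 Y12.9
G1 X0.0 Y12.9
G1 X0.0 Y0.0
; layer 3
G0 Z6.4
G0 X0.0 Y0.0
G1 X28.6 Y0.0
G1 X28.6 Y10.3
G1 X0.0 Y10.3
G1 X0.0 Y0.0
; layer 4
G0 Z8.5
G0 X0.0 Y0.0
G1 X28.6 Y0.0
G1 X28.6 Y7.7
G1 X0.0 Y7.7
G1 X0.0 Y0.0
; layer 5
G0 Z10.6
G0 X0.0 Y0.0
G1 X28.6 Y0.0
G1 X28.6 Y5.1
G1 X0.0 Y5.1
G1 X0.0 Y0.0
; layer 6
G0 Z12.8
G0 X0.0 Y0.0
G1 X28.6 Y0.0
G1 X28.6 Y2.6
G1 X0.0 Y2.6
G1 X0.0 Y0.0
M2 ; end

The solid is a wedge (ramp): 28.6 × 18 mm base, rising to 14.9 mm along the y=0 edge and sloping linearly to z=0 at y=18. Slicing at Δz = 2.1 mm — 7 equal slices spanning the solid's height, so layer i sits at z = i·h/7 — gives 6 non-empty perimeters. Each is a 4-segment closed polygon; G0 lifts to the layer z and rapids to the start vertex, then G1 traces the edges. The cross-section shrinks linearly with z (the slice at the apex is degenerate and omitted).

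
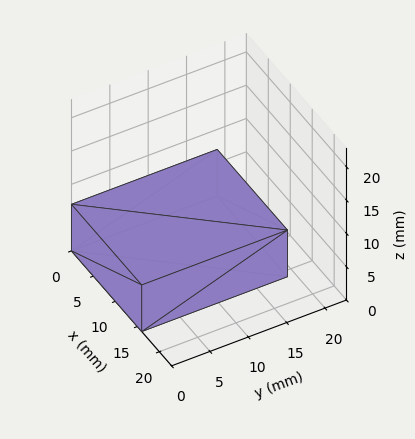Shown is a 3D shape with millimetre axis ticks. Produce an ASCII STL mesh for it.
Reading the render: the shape is a rectangular box, roughly 16 × 19 mm footprint and 7 mm tall (dimensions read to the nearest mm from the axis ticks). For the STL, each face is triangulated and given an outward normal.

solid part
  facet normal 0.0000 0.0000 -1.0000
    outer loop
      vertex 16.000 19.000 0.000
      vertex 16.000 0.000 0.000
      vertex 0.000 0.000 0.000
    endloop
  endfacet
  facet normal 0.0000 0.0000 -1.0000
    outer loop
      vertex 0.000 19.000 0.000
      vertex 16.000 19.000 0.000
      vertex 0.000 0.000 0.000
    endloop
  endfacet
  facet normal 0.0000 0.0000 1.0000
    outer loop
      vertex 0.000 0.000 7.000
      vertex 16.000 0.000 7.000
      vertex 16.000 19.000 7.000
    endloop
  endfacet
  facet normal 0.0000 0.0000 1.0000
    outer loop
      vertex 0.000 0.000 7.000
      vertex 16.000 19.000 7.000
      vertex 0.000 19.000 7.000
    endloop
  endfacet
  facet normal 0.0000 -1.0000 0.0000
    outer loop
      vertex 0.000 0.000 0.000
      vertex 16.000 0.000 0.000
      vertex 16.000 0.000 7.000
    endloop
  endfacet
  facet normal 0.0000 -1.0000 0.0000
    outer loop
      vertex 0.000 0.000 0.000
      vertex 16.000 0.000 7.000
      vertex 0.000 0.000 7.000
    endloop
  endfacet
  facet normal 0.0000 1.0000 0.0000
    outer loop
      vertex 16.000 19.000 7.000
      vertex 16.000 19.000 0.000
      vertex 0.000 19.000 0.000
    endloop
  endfacet
  facet normal 0.0000 1.0000 0.0000
    outer loop
      vertex 0.000 19.000 7.000
      vertex 16.000 19.000 7.000
      vertex 0.000 19.000 0.000
    endloop
  endfacet
  facet normal -1.0000 0.0000 0.0000
    outer loop
      vertex 0.000 19.000 7.000
      vertex 0.000 19.000 0.000
      vertex 0.000 0.000 0.000
    endloop
  endfacet
  facet normal -1.0000 0.0000 0.0000
    outer loop
      vertex 0.000 0.000 7.000
      vertex 0.000 19.000 7.000
      vertex 0.000 0.000 0.000
    endloop
  endfacet
  facet normal 1.0000 0.0000 0.0000
    outer loop
      vertex 16.000 0.000 0.000
      vertex 16.000 19.000 0.000
      vertex 16.000 19.000 7.000
    endloop
  endfacet
  facet normal 1.0000 0.0000 0.0000
    outer loop
      vertex 16.000 0.000 0.000
      vertex 16.000 19.000 7.000
      vertex 16.000 0.000 7.000
    endloop
  endfacet
endsolid part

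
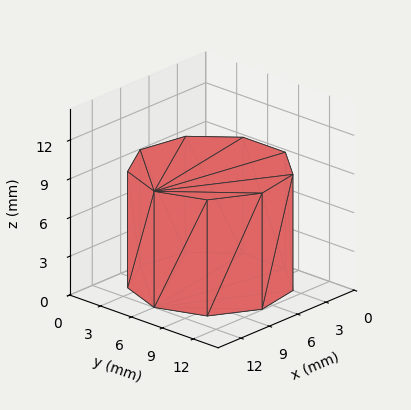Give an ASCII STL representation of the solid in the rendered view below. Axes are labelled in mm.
Reading the render: the shape is a regular 9-sided prism (a cylinder approximated with 9 flat sides), circumscribed radius ≈ 6 mm, height ≈ 9 mm (dimensions read to the nearest mm from the axis ticks). For the STL, each face is triangulated and given an outward normal.

solid part
  facet normal 0.0000 0.0000 -1.0000
    outer loop
      vertex 7.04 11.91 0.00
      vertex 10.60 9.86 0.00
      vertex 12.00 6.00 0.00
    endloop
  endfacet
  facet normal 0.0000 0.0000 -1.0000
    outer loop
      vertex 3.00 11.20 0.00
      vertex 7.04 11.91 0.00
      vertex 12.00 6.00 0.00
    endloop
  endfacet
  facet normal 0.0000 0.0000 -1.0000
    outer loop
      vertex 0.36 8.05 0.00
      vertex 3.00 11.20 0.00
      vertex 12.00 6.00 0.00
    endloop
  endfacet
  facet normal 0.0000 0.0000 -1.0000
    outer loop
      vertex 0.36 3.95 0.00
      vertex 0.36 8.05 0.00
      vertex 12.00 6.00 0.00
    endloop
  endfacet
  facet normal 0.0000 0.0000 -1.0000
    outer loop
      vertex 3.00 0.80 0.00
      vertex 0.36 3.95 0.00
      vertex 12.00 6.00 0.00
    endloop
  endfacet
  facet normal 0.0000 0.0000 -1.0000
    outer loop
      vertex 7.04 0.09 0.00
      vertex 3.00 0.80 0.00
      vertex 12.00 6.00 0.00
    endloop
  endfacet
  facet normal 0.0000 0.0000 -1.0000
    outer loop
      vertex 10.60 2.14 0.00
      vertex 7.04 0.09 0.00
      vertex 12.00 6.00 0.00
    endloop
  endfacet
  facet normal 0.0000 0.0000 1.0000
    outer loop
      vertex 12.00 6.00 9.00
      vertex 10.60 9.86 9.00
      vertex 7.04 11.91 9.00
    endloop
  endfacet
  facet normal 0.0000 0.0000 1.0000
    outer loop
      vertex 12.00 6.00 9.00
      vertex 7.04 11.91 9.00
      vertex 3.00 11.20 9.00
    endloop
  endfacet
  facet normal 0.0000 0.0000 1.0000
    outer loop
      vertex 12.00 6.00 9.00
      vertex 3.00 11.20 9.00
      vertex 0.36 8.05 9.00
    endloop
  endfacet
  facet normal 0.0000 0.0000 1.0000
    outer loop
      vertex 12.00 6.00 9.00
      vertex 0.36 8.05 9.00
      vertex 0.36 3.95 9.00
    endloop
  endfacet
  facet normal 0.0000 0.0000 1.0000
    outer loop
      vertex 12.00 6.00 9.00
      vertex 0.36 3.95 9.00
      vertex 3.00 0.80 9.00
    endloop
  endfacet
  facet normal 0.0000 0.0000 1.0000
    outer loop
      vertex 12.00 6.00 9.00
      vertex 3.00 0.80 9.00
      vertex 7.04 0.09 9.00
    endloop
  endfacet
  facet normal 0.0000 0.0000 1.0000
    outer loop
      vertex 12.00 6.00 9.00
      vertex 7.04 0.09 9.00
      vertex 10.60 2.14 9.00
    endloop
  endfacet
  facet normal 0.9401 0.3410 0.0000
    outer loop
      vertex 12.00 6.00 0.00
      vertex 10.60 9.86 0.00
      vertex 10.60 9.86 9.00
    endloop
  endfacet
  facet normal 0.9401 0.3410 0.0000
    outer loop
      vertex 12.00 6.00 0.00
      vertex 10.60 9.86 9.00
      vertex 12.00 6.00 9.00
    endloop
  endfacet
  facet normal 0.4990 0.8666 0.0000
    outer loop
      vertex 10.60 9.86 0.00
      vertex 7.04 11.91 0.00
      vertex 7.04 11.91 9.00
    endloop
  endfacet
  facet normal 0.4990 0.8666 0.0000
    outer loop
      vertex 10.60 9.86 0.00
      vertex 7.04 11.91 9.00
      vertex 10.60 9.86 9.00
    endloop
  endfacet
  facet normal -0.1731 0.9849 0.0000
    outer loop
      vertex 7.04 11.91 0.00
      vertex 3.00 11.20 0.00
      vertex 3.00 11.20 9.00
    endloop
  endfacet
  facet normal -0.1731 0.9849 0.0000
    outer loop
      vertex 7.04 11.91 0.00
      vertex 3.00 11.20 9.00
      vertex 7.04 11.91 9.00
    endloop
  endfacet
  facet normal -0.7664 0.6423 0.0000
    outer loop
      vertex 3.00 11.20 0.00
      vertex 0.36 8.05 0.00
      vertex 0.36 8.05 9.00
    endloop
  endfacet
  facet normal -0.7664 0.6423 0.0000
    outer loop
      vertex 3.00 11.20 0.00
      vertex 0.36 8.05 9.00
      vertex 3.00 11.20 9.00
    endloop
  endfacet
  facet normal -1.0000 0.0000 0.0000
    outer loop
      vertex 0.36 8.05 0.00
      vertex 0.36 3.95 0.00
      vertex 0.36 3.95 9.00
    endloop
  endfacet
  facet normal -1.0000 0.0000 0.0000
    outer loop
      vertex 0.36 8.05 0.00
      vertex 0.36 3.95 9.00
      vertex 0.36 8.05 9.00
    endloop
  endfacet
  facet normal -0.7664 -0.6423 0.0000
    outer loop
      vertex 0.36 3.95 0.00
      vertex 3.00 0.80 0.00
      vertex 3.00 0.80 9.00
    endloop
  endfacet
  facet normal -0.7664 -0.6423 0.0000
    outer loop
      vertex 0.36 3.95 0.00
      vertex 3.00 0.80 9.00
      vertex 0.36 3.95 9.00
    endloop
  endfacet
  facet normal -0.1731 -0.9849 0.0000
    outer loop
      vertex 3.00 0.80 0.00
      vertex 7.04 0.09 0.00
      vertex 7.04 0.09 9.00
    endloop
  endfacet
  facet normal -0.1731 -0.9849 0.0000
    outer loop
      vertex 3.00 0.80 0.00
      vertex 7.04 0.09 9.00
      vertex 3.00 0.80 9.00
    endloop
  endfacet
  facet normal 0.4990 -0.8666 0.0000
    outer loop
      vertex 7.04 0.09 0.00
      vertex 10.60 2.14 0.00
      vertex 10.60 2.14 9.00
    endloop
  endfacet
  facet normal 0.4990 -0.8666 0.0000
    outer loop
      vertex 7.04 0.09 0.00
      vertex 10.60 2.14 9.00
      vertex 7.04 0.09 9.00
    endloop
  endfacet
  facet normal 0.9401 -0.3410 0.0000
    outer loop
      vertex 10.60 2.14 0.00
      vertex 12.00 6.00 0.00
      vertex 12.00 6.00 9.00
    endloop
  endfacet
  facet normal 0.9401 -0.3410 0.0000
    outer loop
      vertex 10.60 2.14 0.00
      vertex 12.00 6.00 9.00
      vertex 10.60 2.14 9.00
    endloop
  endfacet
endsolid part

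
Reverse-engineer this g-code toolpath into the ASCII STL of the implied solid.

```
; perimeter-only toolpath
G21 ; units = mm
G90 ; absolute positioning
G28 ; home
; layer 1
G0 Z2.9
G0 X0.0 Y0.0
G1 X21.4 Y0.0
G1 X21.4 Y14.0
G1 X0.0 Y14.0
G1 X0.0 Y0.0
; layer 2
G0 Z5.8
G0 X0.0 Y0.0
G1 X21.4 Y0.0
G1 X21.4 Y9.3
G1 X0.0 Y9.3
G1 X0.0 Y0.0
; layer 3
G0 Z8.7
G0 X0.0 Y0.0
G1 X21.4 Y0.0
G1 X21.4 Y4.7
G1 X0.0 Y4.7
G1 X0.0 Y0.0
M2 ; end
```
solid part
  facet normal 0.0000 0.0000 -1.0000
    outer loop
      vertex 21.4 18.7 0.0
      vertex 21.4 0.0 0.0
      vertex 0.0 0.0 0.0
    endloop
  endfacet
  facet normal 0.0000 0.0000 -1.0000
    outer loop
      vertex 0.0 18.7 0.0
      vertex 21.4 18.7 0.0
      vertex 0.0 0.0 0.0
    endloop
  endfacet
  facet normal 0.0000 -1.0000 0.0000
    outer loop
      vertex 0.0 0.0 0.0
      vertex 21.4 0.0 0.0
      vertex 21.4 0.0 11.6
    endloop
  endfacet
  facet normal 0.0000 -1.0000 0.0000
    outer loop
      vertex 0.0 0.0 0.0
      vertex 21.4 0.0 11.6
      vertex 0.0 0.0 11.6
    endloop
  endfacet
  facet normal 0.0000 0.5271 0.8498
    outer loop
      vertex 0.0 0.0 11.6
      vertex 21.4 0.0 11.6
      vertex 21.4 18.7 0.0
    endloop
  endfacet
  facet normal 0.0000 0.5271 0.8498
    outer loop
      vertex 0.0 0.0 11.6
      vertex 21.4 18.7 0.0
      vertex 0.0 18.7 0.0
    endloop
  endfacet
  facet normal -1.0000 0.0000 0.0000
    outer loop
      vertex 0.0 0.0 11.6
      vertex 0.0 18.7 0.0
      vertex 0.0 0.0 0.0
    endloop
  endfacet
  facet normal 1.0000 0.0000 0.0000
    outer loop
      vertex 21.4 0.0 0.0
      vertex 21.4 18.7 0.0
      vertex 21.4 0.0 11.6
    endloop
  endfacet
endsolid part

The G0 Z moves step by Δz≈2.9 mm. The G1 loops shrink linearly with z, so the solid tapers from its base footprint up to z≈11.6. Closing with a flat bottom cap and the tapered top and triangulating gives 8 facets — a wedge (ramp): 21.4 × 18.7 mm base, rising to 11.6 mm along the y=0 edge and sloping linearly to z=0 at y=18.7.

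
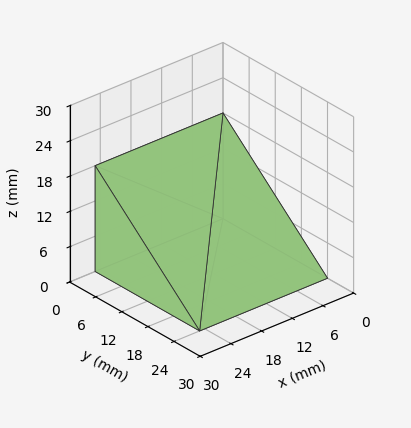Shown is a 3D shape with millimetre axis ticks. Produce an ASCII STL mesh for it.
Reading the render: the shape is a wedge (ramp): 25 × 24 mm base, rising to 18 mm along the y=0 edge and sloping linearly to z=0 at y=24 (dimensions read to the nearest mm from the axis ticks). For the STL, each face is triangulated and given an outward normal.

solid part
  facet normal 0.0000 0.0000 -1.0000
    outer loop
      vertex 25.00 24.00 0.00
      vertex 25.00 0.00 0.00
      vertex 0.00 0.00 0.00
    endloop
  endfacet
  facet normal 0.0000 0.0000 -1.0000
    outer loop
      vertex 0.00 24.00 0.00
      vertex 25.00 24.00 0.00
      vertex 0.00 0.00 0.00
    endloop
  endfacet
  facet normal 0.0000 -1.0000 0.0000
    outer loop
      vertex 0.00 0.00 0.00
      vertex 25.00 0.00 0.00
      vertex 25.00 0.00 18.00
    endloop
  endfacet
  facet normal 0.0000 -1.0000 0.0000
    outer loop
      vertex 0.00 0.00 0.00
      vertex 25.00 0.00 18.00
      vertex 0.00 0.00 18.00
    endloop
  endfacet
  facet normal 0.0000 0.6000 0.8000
    outer loop
      vertex 0.00 0.00 18.00
      vertex 25.00 0.00 18.00
      vertex 25.00 24.00 0.00
    endloop
  endfacet
  facet normal 0.0000 0.6000 0.8000
    outer loop
      vertex 0.00 0.00 18.00
      vertex 25.00 24.00 0.00
      vertex 0.00 24.00 0.00
    endloop
  endfacet
  facet normal -1.0000 0.0000 0.0000
    outer loop
      vertex 0.00 0.00 18.00
      vertex 0.00 24.00 0.00
      vertex 0.00 0.00 0.00
    endloop
  endfacet
  facet normal 1.0000 0.0000 0.0000
    outer loop
      vertex 25.00 0.00 0.00
      vertex 25.00 24.00 0.00
      vertex 25.00 0.00 18.00
    endloop
  endfacet
endsolid part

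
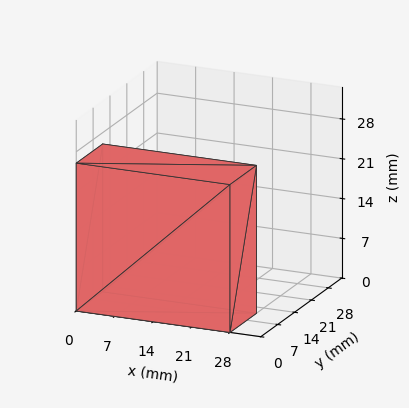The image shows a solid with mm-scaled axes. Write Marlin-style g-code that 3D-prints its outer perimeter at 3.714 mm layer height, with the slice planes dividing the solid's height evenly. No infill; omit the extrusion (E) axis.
Reading the render: the shape is a rectangular box, roughly 28 × 11 mm footprint and 26 mm tall (dimensions read to the nearest mm from the axis ticks). For the g-code, the solid's height is divided into equal slices at the stated Δz and each level perimeter traced with G1 moves after a G0 lift.

; perimeter-only toolpath
G21 ; units = mm
G90 ; absolute positioning
G28 ; home
; layer 1
G0 Z3.714
G0 X0.000 Y0.000
G1 X28.000 Y0.000
G1 X28.000 Y11.000
G1 X0.000 Y11.000
G1 X0.000 Y0.000
; layer 2
G0 Z7.429
G0 X0.000 Y0.000
G1 X28.000 Y0.000
G1 X28.000 Y11.000
G1 X0.000 Y11.000
G1 X0.000 Y0.000
; layer 3
G0 Z11.143
G0 X0.000 Y0.000
G1 X28.000 Y0.000
G1 X28.000 Y11.000
G1 X0.000 Y11.000
G1 X0.000 Y0.000
; layer 4
G0 Z14.857
G0 X0.000 Y0.000
G1 X28.000 Y0.000
G1 X28.000 Y11.000
G1 X0.000 Y11.000
G1 X0.000 Y0.000
; layer 5
G0 Z18.571
G0 X0.000 Y0.000
G1 X28.000 Y0.000
G1 X28.000 Y11.000
G1 X0.000 Y11.000
G1 X0.000 Y0.000
; layer 6
G0 Z22.286
G0 X0.000 Y0.000
G1 X28.000 Y0.000
G1 X28.000 Y11.000
G1 X0.000 Y11.000
G1 X0.000 Y0.000
; layer 7
G0 Z26.000
G0 X0.000 Y0.000
G1 X28.000 Y0.000
G1 X28.000 Y11.000
G1 X0.000 Y11.000
G1 X0.000 Y0.000
M2 ; end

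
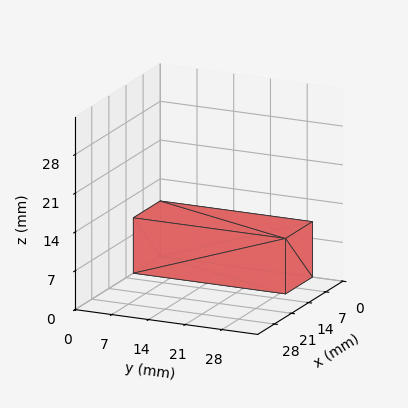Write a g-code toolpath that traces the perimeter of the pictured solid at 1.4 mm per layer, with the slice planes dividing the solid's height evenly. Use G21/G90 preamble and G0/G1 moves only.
Reading the render: the shape is a rectangular box, roughly 11 × 29 mm footprint and 10 mm tall (dimensions read to the nearest mm from the axis ticks). For the g-code, the solid's height is divided into equal slices at the stated Δz and each level perimeter traced with G1 moves after a G0 lift.

; perimeter-only toolpath
G21 ; units = mm
G90 ; absolute positioning
G28 ; home
; layer 1
G0 Z1.4
G0 X0.0 Y0.0
G1 X11.0 Y0.0
G1 X11.0 Y29.0
G1 X0.0 Y29.0
G1 X0.0 Y0.0
; layer 2
G0 Z2.9
G0 X0.0 Y0.0
G1 X11.0 Y0.0
G1 X11.0 Y29.0
G1 X0.0 Y29.0
G1 X0.0 Y0.0
; layer 3
G0 Z4.3
G0 X0.0 Y0.0
G1 X11.0 Y0.0
G1 X11.0 Y29.0
G1 X0.0 Y29.0
G1 X0.0 Y0.0
; layer 4
G0 Z5.7
G0 X0.0 Y0.0
G1 X11.0 Y0.0
G1 X11.0 Y29.0
G1 X0.0 Y29.0
G1 X0.0 Y0.0
; layer 5
G0 Z7.1
G0 X0.0 Y0.0
G1 X11.0 Y0.0
G1 X11.0 Y29.0
G1 X0.0 Y29.0
G1 X0.0 Y0.0
; layer 6
G0 Z8.6
G0 X0.0 Y0.0
G1 X11.0 Y0.0
G1 X11.0 Y29.0
G1 X0.0 Y29.0
G1 X0.0 Y0.0
; layer 7
G0 Z10.0
G0 X0.0 Y0.0
G1 X11.0 Y0.0
G1 X11.0 Y29.0
G1 X0.0 Y29.0
G1 X0.0 Y0.0
M2 ; end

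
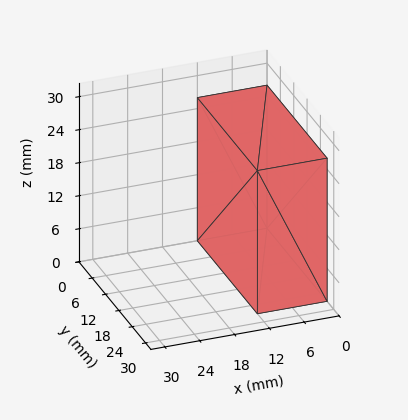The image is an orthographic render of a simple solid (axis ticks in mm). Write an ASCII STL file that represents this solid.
Reading the render: the shape is a rectangular box, roughly 12 × 27 mm footprint and 26 mm tall (dimensions read to the nearest mm from the axis ticks). For the STL, each face is triangulated and given an outward normal.

solid part
  facet normal 0.0000 0.0000 -1.0000
    outer loop
      vertex 12.0 27.0 0.0
      vertex 12.0 0.0 0.0
      vertex 0.0 0.0 0.0
    endloop
  endfacet
  facet normal 0.0000 0.0000 -1.0000
    outer loop
      vertex 0.0 27.0 0.0
      vertex 12.0 27.0 0.0
      vertex 0.0 0.0 0.0
    endloop
  endfacet
  facet normal 0.0000 0.0000 1.0000
    outer loop
      vertex 0.0 0.0 26.0
      vertex 12.0 0.0 26.0
      vertex 12.0 27.0 26.0
    endloop
  endfacet
  facet normal 0.0000 0.0000 1.0000
    outer loop
      vertex 0.0 0.0 26.0
      vertex 12.0 27.0 26.0
      vertex 0.0 27.0 26.0
    endloop
  endfacet
  facet normal 0.0000 -1.0000 0.0000
    outer loop
      vertex 0.0 0.0 0.0
      vertex 12.0 0.0 0.0
      vertex 12.0 0.0 26.0
    endloop
  endfacet
  facet normal 0.0000 -1.0000 0.0000
    outer loop
      vertex 0.0 0.0 0.0
      vertex 12.0 0.0 26.0
      vertex 0.0 0.0 26.0
    endloop
  endfacet
  facet normal 0.0000 1.0000 0.0000
    outer loop
      vertex 12.0 27.0 26.0
      vertex 12.0 27.0 0.0
      vertex 0.0 27.0 0.0
    endloop
  endfacet
  facet normal 0.0000 1.0000 0.0000
    outer loop
      vertex 0.0 27.0 26.0
      vertex 12.0 27.0 26.0
      vertex 0.0 27.0 0.0
    endloop
  endfacet
  facet normal -1.0000 0.0000 0.0000
    outer loop
      vertex 0.0 27.0 26.0
      vertex 0.0 27.0 0.0
      vertex 0.0 0.0 0.0
    endloop
  endfacet
  facet normal -1.0000 0.0000 0.0000
    outer loop
      vertex 0.0 0.0 26.0
      vertex 0.0 27.0 26.0
      vertex 0.0 0.0 0.0
    endloop
  endfacet
  facet normal 1.0000 0.0000 0.0000
    outer loop
      vertex 12.0 0.0 0.0
      vertex 12.0 27.0 0.0
      vertex 12.0 27.0 26.0
    endloop
  endfacet
  facet normal 1.0000 0.0000 0.0000
    outer loop
      vertex 12.0 0.0 0.0
      vertex 12.0 27.0 26.0
      vertex 12.0 0.0 26.0
    endloop
  endfacet
endsolid part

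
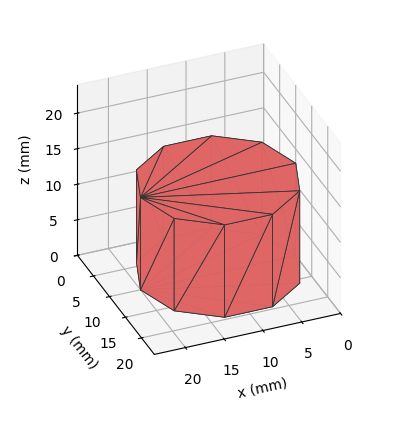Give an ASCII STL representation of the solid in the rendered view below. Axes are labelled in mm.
Reading the render: the shape is a regular 10-sided prism (a cylinder approximated with 10 flat sides), circumscribed radius ≈ 10 mm, height ≈ 13 mm (dimensions read to the nearest mm from the axis ticks). For the STL, each face is triangulated and given an outward normal.

solid part
  facet normal 0.0000 0.0000 -1.0000
    outer loop
      vertex 13.09 19.51 0.00
      vertex 18.09 15.88 0.00
      vertex 20.00 10.00 0.00
    endloop
  endfacet
  facet normal 0.0000 0.0000 -1.0000
    outer loop
      vertex 6.91 19.51 0.00
      vertex 13.09 19.51 0.00
      vertex 20.00 10.00 0.00
    endloop
  endfacet
  facet normal 0.0000 0.0000 -1.0000
    outer loop
      vertex 1.91 15.88 0.00
      vertex 6.91 19.51 0.00
      vertex 20.00 10.00 0.00
    endloop
  endfacet
  facet normal 0.0000 0.0000 -1.0000
    outer loop
      vertex 0.00 10.00 0.00
      vertex 1.91 15.88 0.00
      vertex 20.00 10.00 0.00
    endloop
  endfacet
  facet normal 0.0000 0.0000 -1.0000
    outer loop
      vertex 1.91 4.12 0.00
      vertex 0.00 10.00 0.00
      vertex 20.00 10.00 0.00
    endloop
  endfacet
  facet normal 0.0000 0.0000 -1.0000
    outer loop
      vertex 6.91 0.49 0.00
      vertex 1.91 4.12 0.00
      vertex 20.00 10.00 0.00
    endloop
  endfacet
  facet normal 0.0000 0.0000 -1.0000
    outer loop
      vertex 13.09 0.49 0.00
      vertex 6.91 0.49 0.00
      vertex 20.00 10.00 0.00
    endloop
  endfacet
  facet normal 0.0000 0.0000 -1.0000
    outer loop
      vertex 18.09 4.12 0.00
      vertex 13.09 0.49 0.00
      vertex 20.00 10.00 0.00
    endloop
  endfacet
  facet normal 0.0000 0.0000 1.0000
    outer loop
      vertex 20.00 10.00 13.00
      vertex 18.09 15.88 13.00
      vertex 13.09 19.51 13.00
    endloop
  endfacet
  facet normal 0.0000 0.0000 1.0000
    outer loop
      vertex 20.00 10.00 13.00
      vertex 13.09 19.51 13.00
      vertex 6.91 19.51 13.00
    endloop
  endfacet
  facet normal 0.0000 0.0000 1.0000
    outer loop
      vertex 20.00 10.00 13.00
      vertex 6.91 19.51 13.00
      vertex 1.91 15.88 13.00
    endloop
  endfacet
  facet normal 0.0000 0.0000 1.0000
    outer loop
      vertex 20.00 10.00 13.00
      vertex 1.91 15.88 13.00
      vertex 0.00 10.00 13.00
    endloop
  endfacet
  facet normal 0.0000 0.0000 1.0000
    outer loop
      vertex 20.00 10.00 13.00
      vertex 0.00 10.00 13.00
      vertex 1.91 4.12 13.00
    endloop
  endfacet
  facet normal 0.0000 0.0000 1.0000
    outer loop
      vertex 20.00 10.00 13.00
      vertex 1.91 4.12 13.00
      vertex 6.91 0.49 13.00
    endloop
  endfacet
  facet normal 0.0000 0.0000 1.0000
    outer loop
      vertex 20.00 10.00 13.00
      vertex 6.91 0.49 13.00
      vertex 13.09 0.49 13.00
    endloop
  endfacet
  facet normal 0.0000 0.0000 1.0000
    outer loop
      vertex 20.00 10.00 13.00
      vertex 13.09 0.49 13.00
      vertex 18.09 4.12 13.00
    endloop
  endfacet
  facet normal 0.9511 0.3089 0.0000
    outer loop
      vertex 20.00 10.00 0.00
      vertex 18.09 15.88 0.00
      vertex 18.09 15.88 13.00
    endloop
  endfacet
  facet normal 0.9511 0.3089 0.0000
    outer loop
      vertex 20.00 10.00 0.00
      vertex 18.09 15.88 13.00
      vertex 20.00 10.00 13.00
    endloop
  endfacet
  facet normal 0.5875 0.8092 0.0000
    outer loop
      vertex 18.09 15.88 0.00
      vertex 13.09 19.51 0.00
      vertex 13.09 19.51 13.00
    endloop
  endfacet
  facet normal 0.5875 0.8092 0.0000
    outer loop
      vertex 18.09 15.88 0.00
      vertex 13.09 19.51 13.00
      vertex 18.09 15.88 13.00
    endloop
  endfacet
  facet normal 0.0000 1.0000 0.0000
    outer loop
      vertex 13.09 19.51 0.00
      vertex 6.91 19.51 0.00
      vertex 6.91 19.51 13.00
    endloop
  endfacet
  facet normal 0.0000 1.0000 0.0000
    outer loop
      vertex 13.09 19.51 0.00
      vertex 6.91 19.51 13.00
      vertex 13.09 19.51 13.00
    endloop
  endfacet
  facet normal -0.5875 0.8092 0.0000
    outer loop
      vertex 6.91 19.51 0.00
      vertex 1.91 15.88 0.00
      vertex 1.91 15.88 13.00
    endloop
  endfacet
  facet normal -0.5875 0.8092 0.0000
    outer loop
      vertex 6.91 19.51 0.00
      vertex 1.91 15.88 13.00
      vertex 6.91 19.51 13.00
    endloop
  endfacet
  facet normal -0.9511 0.3089 0.0000
    outer loop
      vertex 1.91 15.88 0.00
      vertex 0.00 10.00 0.00
      vertex 0.00 10.00 13.00
    endloop
  endfacet
  facet normal -0.9511 0.3089 0.0000
    outer loop
      vertex 1.91 15.88 0.00
      vertex 0.00 10.00 13.00
      vertex 1.91 15.88 13.00
    endloop
  endfacet
  facet normal -0.9511 -0.3089 0.0000
    outer loop
      vertex 0.00 10.00 0.00
      vertex 1.91 4.12 0.00
      vertex 1.91 4.12 13.00
    endloop
  endfacet
  facet normal -0.9511 -0.3089 0.0000
    outer loop
      vertex 0.00 10.00 0.00
      vertex 1.91 4.12 13.00
      vertex 0.00 10.00 13.00
    endloop
  endfacet
  facet normal -0.5875 -0.8092 0.0000
    outer loop
      vertex 1.91 4.12 0.00
      vertex 6.91 0.49 0.00
      vertex 6.91 0.49 13.00
    endloop
  endfacet
  facet normal -0.5875 -0.8092 0.0000
    outer loop
      vertex 1.91 4.12 0.00
      vertex 6.91 0.49 13.00
      vertex 1.91 4.12 13.00
    endloop
  endfacet
  facet normal 0.0000 -1.0000 0.0000
    outer loop
      vertex 6.91 0.49 0.00
      vertex 13.09 0.49 0.00
      vertex 13.09 0.49 13.00
    endloop
  endfacet
  facet normal 0.0000 -1.0000 0.0000
    outer loop
      vertex 6.91 0.49 0.00
      vertex 13.09 0.49 13.00
      vertex 6.91 0.49 13.00
    endloop
  endfacet
  facet normal 0.5875 -0.8092 0.0000
    outer loop
      vertex 13.09 0.49 0.00
      vertex 18.09 4.12 0.00
      vertex 18.09 4.12 13.00
    endloop
  endfacet
  facet normal 0.5875 -0.8092 0.0000
    outer loop
      vertex 13.09 0.49 0.00
      vertex 18.09 4.12 13.00
      vertex 13.09 0.49 13.00
    endloop
  endfacet
  facet normal 0.9511 -0.3089 0.0000
    outer loop
      vertex 18.09 4.12 0.00
      vertex 20.00 10.00 0.00
      vertex 20.00 10.00 13.00
    endloop
  endfacet
  facet normal 0.9511 -0.3089 0.0000
    outer loop
      vertex 18.09 4.12 0.00
      vertex 20.00 10.00 13.00
      vertex 18.09 4.12 13.00
    endloop
  endfacet
endsolid part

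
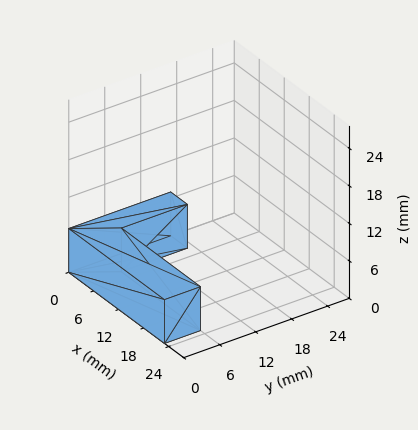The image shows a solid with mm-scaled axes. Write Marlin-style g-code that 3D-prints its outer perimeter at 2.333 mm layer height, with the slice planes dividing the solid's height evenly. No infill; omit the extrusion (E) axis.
Reading the render: the shape is an L-shaped prism: outer 23 × 17 mm, arm thicknesses ≈ 6 mm (horizontal) and 4 mm (vertical), extruded 7 mm in z (dimensions read to the nearest mm from the axis ticks). For the g-code, the solid's height is divided into equal slices at the stated Δz and each level perimeter traced with G1 moves after a G0 lift.

; perimeter-only toolpath
G21 ; units = mm
G90 ; absolute positioning
G28 ; home
; layer 1
G0 Z2.333
G0 X0.000 Y0.000
G1 X23.000 Y0.000
G1 X23.000 Y6.000
G1 X4.000 Y6.000
G1 X4.000 Y17.000
G1 X0.000 Y17.000
G1 X0.000 Y0.000
; layer 2
G0 Z4.667
G0 X0.000 Y0.000
G1 X23.000 Y0.000
G1 X23.000 Y6.000
G1 X4.000 Y6.000
G1 X4.000 Y17.000
G1 X0.000 Y17.000
G1 X0.000 Y0.000
; layer 3
G0 Z7.000
G0 X0.000 Y0.000
G1 X23.000 Y0.000
G1 X23.000 Y6.000
G1 X4.000 Y6.000
G1 X4.000 Y17.000
G1 X0.000 Y17.000
G1 X0.000 Y0.000
M2 ; end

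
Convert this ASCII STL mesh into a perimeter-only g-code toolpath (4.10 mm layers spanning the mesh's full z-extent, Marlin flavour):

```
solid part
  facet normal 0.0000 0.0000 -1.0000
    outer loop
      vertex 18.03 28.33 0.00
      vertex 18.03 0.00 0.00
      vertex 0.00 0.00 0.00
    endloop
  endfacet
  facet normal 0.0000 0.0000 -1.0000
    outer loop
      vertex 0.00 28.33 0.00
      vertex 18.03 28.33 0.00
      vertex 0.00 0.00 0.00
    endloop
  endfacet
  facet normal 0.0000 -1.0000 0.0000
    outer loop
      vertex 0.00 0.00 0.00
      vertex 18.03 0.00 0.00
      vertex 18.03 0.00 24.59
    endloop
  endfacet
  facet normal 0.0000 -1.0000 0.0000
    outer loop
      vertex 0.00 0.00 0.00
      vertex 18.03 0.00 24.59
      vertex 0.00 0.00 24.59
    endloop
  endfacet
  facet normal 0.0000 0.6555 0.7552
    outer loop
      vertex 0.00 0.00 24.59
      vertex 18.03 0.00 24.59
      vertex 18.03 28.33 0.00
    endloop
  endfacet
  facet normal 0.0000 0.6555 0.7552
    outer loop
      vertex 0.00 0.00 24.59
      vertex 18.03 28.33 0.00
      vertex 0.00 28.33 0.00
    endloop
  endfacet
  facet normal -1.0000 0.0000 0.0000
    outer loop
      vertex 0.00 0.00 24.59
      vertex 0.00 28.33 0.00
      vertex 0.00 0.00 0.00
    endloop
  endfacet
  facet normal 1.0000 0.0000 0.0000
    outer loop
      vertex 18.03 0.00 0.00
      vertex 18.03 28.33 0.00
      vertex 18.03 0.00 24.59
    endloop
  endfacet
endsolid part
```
; perimeter-only toolpath
G21 ; units = mm
G90 ; absolute positioning
G28 ; home
; layer 1
G0 Z4.10
G0 X0.00 Y0.00
G1 X18.03 Y0.00
G1 X18.03 Y23.61
G1 X0.00 Y23.61
G1 X0.00 Y0.00
; layer 2
G0 Z8.20
G0 X0.00 Y0.00
G1 X18.03 Y0.00
G1 X18.03 Y18.89
G1 X0.00 Y18.89
G1 X0.00 Y0.00
; layer 3
G0 Z12.30
G0 X0.00 Y0.00
G1 X18.03 Y0.00
G1 X18.03 Y14.16
G1 X0.00 Y14.16
G1 X0.00 Y0.00
; layer 4
G0 Z16.39
G0 X0.00 Y0.00
G1 X18.03 Y0.00
G1 X18.03 Y9.44
G1 X0.00 Y9.44
G1 X0.00 Y0.00
; layer 5
G0 Z20.49
G0 X0.00 Y0.00
G1 X18.03 Y0.00
G1 X18.03 Y4.72
G1 X0.00 Y4.72
G1 X0.00 Y0.00
M2 ; end

The solid is a wedge (ramp): 18 × 28.3 mm base, rising to 24.6 mm along the y=0 edge and sloping linearly to z=0 at y=28.3. Slicing at Δz = 4.10 mm — 6 equal slices spanning the solid's height, so layer i sits at z = i·h/6 — gives 5 non-empty perimeters. Each is a 4-segment closed polygon; G0 lifts to the layer z and rapids to the start vertex, then G1 traces the edges. The cross-section shrinks linearly with z (the slice at the apex is degenerate and omitted).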